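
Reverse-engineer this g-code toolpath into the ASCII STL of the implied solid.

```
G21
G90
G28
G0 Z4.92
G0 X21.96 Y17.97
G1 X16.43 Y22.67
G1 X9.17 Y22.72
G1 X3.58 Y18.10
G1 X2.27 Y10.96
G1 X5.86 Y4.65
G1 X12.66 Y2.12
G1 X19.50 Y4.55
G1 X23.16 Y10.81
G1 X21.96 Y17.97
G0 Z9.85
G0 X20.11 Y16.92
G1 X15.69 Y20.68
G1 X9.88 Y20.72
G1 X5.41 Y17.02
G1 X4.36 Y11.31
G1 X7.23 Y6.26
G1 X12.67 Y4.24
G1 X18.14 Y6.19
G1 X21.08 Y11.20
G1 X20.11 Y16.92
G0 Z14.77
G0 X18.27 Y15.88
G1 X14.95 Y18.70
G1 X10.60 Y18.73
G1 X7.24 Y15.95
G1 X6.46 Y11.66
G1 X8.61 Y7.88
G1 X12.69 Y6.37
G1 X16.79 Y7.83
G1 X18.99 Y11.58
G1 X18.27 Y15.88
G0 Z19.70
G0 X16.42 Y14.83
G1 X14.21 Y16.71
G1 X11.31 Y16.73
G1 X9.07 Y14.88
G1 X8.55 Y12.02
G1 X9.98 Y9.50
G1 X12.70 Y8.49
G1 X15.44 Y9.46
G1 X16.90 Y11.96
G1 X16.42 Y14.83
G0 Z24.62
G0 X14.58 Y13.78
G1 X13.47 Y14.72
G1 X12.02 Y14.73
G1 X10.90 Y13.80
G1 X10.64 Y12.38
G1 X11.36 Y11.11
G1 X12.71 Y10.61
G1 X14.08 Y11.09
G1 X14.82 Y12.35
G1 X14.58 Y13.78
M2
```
solid part
  facet normal 0.0000 0.0000 -1.0000
    outer loop
      vertex 8.46 24.72 0.00
      vertex 17.17 24.66 0.00
      vertex 23.80 19.02 0.00
    endloop
  endfacet
  facet normal 0.0000 0.0000 -1.0000
    outer loop
      vertex 1.75 19.17 0.00
      vertex 8.46 24.72 0.00
      vertex 23.80 19.02 0.00
    endloop
  endfacet
  facet normal 0.0000 0.0000 -1.0000
    outer loop
      vertex 0.18 10.60 0.00
      vertex 1.75 19.17 0.00
      vertex 23.80 19.02 0.00
    endloop
  endfacet
  facet normal 0.0000 0.0000 -1.0000
    outer loop
      vertex 4.48 3.03 0.00
      vertex 0.18 10.60 0.00
      vertex 23.80 19.02 0.00
    endloop
  endfacet
  facet normal 0.0000 0.0000 -1.0000
    outer loop
      vertex 12.64 0.00 0.00
      vertex 4.48 3.03 0.00
      vertex 23.80 19.02 0.00
    endloop
  endfacet
  facet normal 0.0000 0.0000 -1.0000
    outer loop
      vertex 20.85 2.92 0.00
      vertex 12.64 0.00 0.00
      vertex 23.80 19.02 0.00
    endloop
  endfacet
  facet normal 0.0000 0.0000 -1.0000
    outer loop
      vertex 25.25 10.43 0.00
      vertex 20.85 2.92 0.00
      vertex 23.80 19.02 0.00
    endloop
  endfacet
  facet normal 0.6006 0.7060 0.3753
    outer loop
      vertex 23.80 19.02 0.00
      vertex 17.17 24.66 0.00
      vertex 12.73 12.73 29.55
    endloop
  endfacet
  facet normal 0.0064 0.9269 0.3752
    outer loop
      vertex 17.17 24.66 0.00
      vertex 8.46 24.72 0.00
      vertex 12.73 12.73 29.55
    endloop
  endfacet
  facet normal -0.5908 0.7143 0.3752
    outer loop
      vertex 8.46 24.72 0.00
      vertex 1.75 19.17 0.00
      vertex 12.73 12.73 29.55
    endloop
  endfacet
  facet normal -0.9118 0.1670 0.3752
    outer loop
      vertex 1.75 19.17 0.00
      vertex 0.18 10.60 0.00
      vertex 12.73 12.73 29.55
    endloop
  endfacet
  facet normal -0.8060 -0.4578 0.3753
    outer loop
      vertex 0.18 10.60 0.00
      vertex 4.48 3.03 0.00
      vertex 12.73 12.73 29.55
    endloop
  endfacet
  facet normal -0.3227 -0.8689 0.3753
    outer loop
      vertex 4.48 3.03 0.00
      vertex 12.64 0.00 0.00
      vertex 12.73 12.73 29.55
    endloop
  endfacet
  facet normal 0.3106 -0.8733 0.3753
    outer loop
      vertex 12.64 0.00 0.00
      vertex 20.85 2.92 0.00
      vertex 12.73 12.73 29.55
    endloop
  endfacet
  facet normal 0.7997 -0.4686 0.3753
    outer loop
      vertex 20.85 2.92 0.00
      vertex 25.25 10.43 0.00
      vertex 12.73 12.73 29.55
    endloop
  endfacet
  facet normal 0.9140 0.1543 0.3752
    outer loop
      vertex 25.25 10.43 0.00
      vertex 23.80 19.02 0.00
      vertex 12.73 12.73 29.55
    endloop
  endfacet
endsolid part

The G0 Z moves step by Δz≈4.92 mm. The G1 loops shrink linearly with z, so the solid tapers from its base footprint up to z≈29.6. Closing with a flat bottom cap and the tapered top and triangulating gives 16 facets — a regular 9-sided pyramid, base circumscribed radius ≈ 12.7 mm, apex at z ≈ 29.6 mm.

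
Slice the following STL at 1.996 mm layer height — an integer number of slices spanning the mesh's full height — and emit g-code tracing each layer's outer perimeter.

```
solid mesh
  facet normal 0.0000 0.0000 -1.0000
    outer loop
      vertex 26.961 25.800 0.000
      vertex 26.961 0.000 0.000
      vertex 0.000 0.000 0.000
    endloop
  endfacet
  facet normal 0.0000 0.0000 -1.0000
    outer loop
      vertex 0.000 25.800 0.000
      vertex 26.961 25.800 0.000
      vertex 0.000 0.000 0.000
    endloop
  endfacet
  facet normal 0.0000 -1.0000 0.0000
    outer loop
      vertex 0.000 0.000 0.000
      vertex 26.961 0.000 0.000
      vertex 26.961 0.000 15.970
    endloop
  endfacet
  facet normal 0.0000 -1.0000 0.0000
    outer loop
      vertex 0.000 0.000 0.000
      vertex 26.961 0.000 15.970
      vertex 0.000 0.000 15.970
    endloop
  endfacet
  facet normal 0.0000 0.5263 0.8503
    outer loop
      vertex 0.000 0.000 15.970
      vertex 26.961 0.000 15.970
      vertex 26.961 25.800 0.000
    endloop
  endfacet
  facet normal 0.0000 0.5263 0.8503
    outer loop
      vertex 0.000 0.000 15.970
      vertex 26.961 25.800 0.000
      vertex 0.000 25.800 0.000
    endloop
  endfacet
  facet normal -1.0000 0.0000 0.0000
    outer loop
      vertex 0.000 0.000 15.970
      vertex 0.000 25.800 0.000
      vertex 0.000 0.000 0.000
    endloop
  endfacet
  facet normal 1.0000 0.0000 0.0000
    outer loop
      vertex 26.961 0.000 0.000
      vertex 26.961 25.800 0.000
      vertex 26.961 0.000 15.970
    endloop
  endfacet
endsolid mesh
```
; perimeter-only toolpath
G21 ; units = mm
G90 ; absolute positioning
G28 ; home
; layer 1
G0 Z1.996
G0 X0.000 Y0.000
G1 X26.961 Y0.000
G1 X26.961 Y22.575
G1 X0.000 Y22.575
G1 X0.000 Y0.000
; layer 2
G0 Z3.993
G0 X0.000 Y0.000
G1 X26.961 Y0.000
G1 X26.961 Y19.350
G1 X0.000 Y19.350
G1 X0.000 Y0.000
; layer 3
G0 Z5.989
G0 X0.000 Y0.000
G1 X26.961 Y0.000
G1 X26.961 Y16.125
G1 X0.000 Y16.125
G1 X0.000 Y0.000
; layer 4
G0 Z7.985
G0 X0.000 Y0.000
G1 X26.961 Y0.000
G1 X26.961 Y12.900
G1 X0.000 Y12.900
G1 X0.000 Y0.000
; layer 5
G0 Z9.981
G0 X0.000 Y0.000
G1 X26.961 Y0.000
G1 X26.961 Y9.675
G1 X0.000 Y9.675
G1 X0.000 Y0.000
; layer 6
G0 Z11.978
G0 X0.000 Y0.000
G1 X26.961 Y0.000
G1 X26.961 Y6.450
G1 X0.000 Y6.450
G1 X0.000 Y0.000
; layer 7
G0 Z13.974
G0 X0.000 Y0.000
G1 X26.961 Y0.000
G1 X26.961 Y3.225
G1 X0.000 Y3.225
G1 X0.000 Y0.000
M2 ; end

The solid is a wedge (ramp): 27 × 25.8 mm base, rising to 16 mm along the y=0 edge and sloping linearly to z=0 at y=25.8. Slicing at Δz = 1.996 mm — 8 equal slices spanning the solid's height, so layer i sits at z = i·h/8 — gives 7 non-empty perimeters. Each is a 4-segment closed polygon; G0 lifts to the layer z and rapids to the start vertex, then G1 traces the edges. The cross-section shrinks linearly with z (the slice at the apex is degenerate and omitted).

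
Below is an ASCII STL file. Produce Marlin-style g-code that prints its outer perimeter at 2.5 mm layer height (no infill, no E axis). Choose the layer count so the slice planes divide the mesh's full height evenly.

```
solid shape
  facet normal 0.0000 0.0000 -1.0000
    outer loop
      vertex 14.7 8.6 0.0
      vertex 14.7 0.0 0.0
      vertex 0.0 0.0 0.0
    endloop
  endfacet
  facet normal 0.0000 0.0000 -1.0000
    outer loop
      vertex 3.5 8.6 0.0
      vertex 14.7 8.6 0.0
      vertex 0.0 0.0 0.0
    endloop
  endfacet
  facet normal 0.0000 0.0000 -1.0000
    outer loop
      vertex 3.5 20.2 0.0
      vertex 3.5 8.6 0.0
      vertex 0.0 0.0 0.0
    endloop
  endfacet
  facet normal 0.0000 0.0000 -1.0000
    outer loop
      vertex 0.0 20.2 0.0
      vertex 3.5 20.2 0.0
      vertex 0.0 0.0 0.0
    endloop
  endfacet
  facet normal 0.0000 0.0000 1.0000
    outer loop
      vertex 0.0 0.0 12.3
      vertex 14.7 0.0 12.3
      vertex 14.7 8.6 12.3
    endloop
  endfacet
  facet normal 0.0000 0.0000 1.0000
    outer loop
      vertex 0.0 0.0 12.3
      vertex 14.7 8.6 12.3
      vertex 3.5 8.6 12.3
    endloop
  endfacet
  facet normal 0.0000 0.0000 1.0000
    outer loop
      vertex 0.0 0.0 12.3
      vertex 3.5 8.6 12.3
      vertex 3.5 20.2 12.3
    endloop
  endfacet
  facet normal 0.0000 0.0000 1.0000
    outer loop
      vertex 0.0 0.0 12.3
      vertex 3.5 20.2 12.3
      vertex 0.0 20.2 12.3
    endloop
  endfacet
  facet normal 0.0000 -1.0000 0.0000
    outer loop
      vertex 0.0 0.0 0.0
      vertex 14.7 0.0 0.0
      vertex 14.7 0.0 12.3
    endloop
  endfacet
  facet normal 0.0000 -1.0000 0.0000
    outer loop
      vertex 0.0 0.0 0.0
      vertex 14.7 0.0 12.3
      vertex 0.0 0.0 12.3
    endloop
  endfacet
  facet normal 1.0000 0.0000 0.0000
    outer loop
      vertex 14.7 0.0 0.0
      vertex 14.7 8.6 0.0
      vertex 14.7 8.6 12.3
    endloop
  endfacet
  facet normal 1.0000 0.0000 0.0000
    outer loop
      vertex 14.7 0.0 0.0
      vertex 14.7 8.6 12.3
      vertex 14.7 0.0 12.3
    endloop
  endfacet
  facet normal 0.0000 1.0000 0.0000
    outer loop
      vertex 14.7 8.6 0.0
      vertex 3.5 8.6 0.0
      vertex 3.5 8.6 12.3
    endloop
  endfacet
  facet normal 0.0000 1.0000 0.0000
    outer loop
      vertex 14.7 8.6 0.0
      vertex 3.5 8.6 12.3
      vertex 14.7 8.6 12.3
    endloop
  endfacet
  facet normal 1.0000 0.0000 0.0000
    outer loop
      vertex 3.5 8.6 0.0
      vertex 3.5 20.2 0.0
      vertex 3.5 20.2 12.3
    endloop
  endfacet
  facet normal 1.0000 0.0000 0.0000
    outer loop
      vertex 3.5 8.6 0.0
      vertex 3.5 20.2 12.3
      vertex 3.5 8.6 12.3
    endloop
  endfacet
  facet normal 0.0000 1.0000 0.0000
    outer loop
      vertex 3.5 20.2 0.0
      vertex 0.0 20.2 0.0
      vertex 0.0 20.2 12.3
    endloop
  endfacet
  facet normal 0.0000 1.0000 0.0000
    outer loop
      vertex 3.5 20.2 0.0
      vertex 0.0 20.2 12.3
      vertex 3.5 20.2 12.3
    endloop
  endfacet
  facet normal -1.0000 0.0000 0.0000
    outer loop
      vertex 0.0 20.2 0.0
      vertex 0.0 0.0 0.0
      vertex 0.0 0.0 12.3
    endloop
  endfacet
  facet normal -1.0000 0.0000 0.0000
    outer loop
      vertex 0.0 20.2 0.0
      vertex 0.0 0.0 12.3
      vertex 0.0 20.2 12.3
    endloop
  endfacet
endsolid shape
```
; perimeter-only toolpath
G21 ; units = mm
G90 ; absolute positioning
G28 ; home
; layer 1
G0 Z2.5
G0 X0.0 Y0.0
G1 X14.7 Y0.0
G1 X14.7 Y8.6
G1 X3.5 Y8.6
G1 X3.5 Y20.2
G1 X0.0 Y20.2
G1 X0.0 Y0.0
; layer 2
G0 Z4.9
G0 X0.0 Y0.0
G1 X14.7 Y0.0
G1 X14.7 Y8.6
G1 X3.5 Y8.6
G1 X3.5 Y20.2
G1 X0.0 Y20.2
G1 X0.0 Y0.0
; layer 3
G0 Z7.4
G0 X0.0 Y0.0
G1 X14.7 Y0.0
G1 X14.7 Y8.6
G1 X3.5 Y8.6
G1 X3.5 Y20.2
G1 X0.0 Y20.2
G1 X0.0 Y0.0
; layer 4
G0 Z9.8
G0 X0.0 Y0.0
G1 X14.7 Y0.0
G1 X14.7 Y8.6
G1 X3.5 Y8.6
G1 X3.5 Y20.2
G1 X0.0 Y20.2
G1 X0.0 Y0.0
; layer 5
G0 Z12.3
G0 X0.0 Y0.0
G1 X14.7 Y0.0
G1 X14.7 Y8.6
G1 X3.5 Y8.6
G1 X3.5 Y20.2
G1 X0.0 Y20.2
G1 X0.0 Y0.0
M2 ; end

The solid is an L-shaped prism: outer 14.7 × 20.2 mm, arm thicknesses ≈ 8.6 mm (horizontal) and 3.5 mm (vertical), extruded 12.3 mm in z. Slicing at Δz = 2.5 mm — 5 equal slices spanning the solid's height, so layer i sits at z = i·h/5 — gives 5 non-empty perimeters. Each is a 6-segment closed polygon; G0 lifts to the layer z and rapids to the start vertex, then G1 traces the edges.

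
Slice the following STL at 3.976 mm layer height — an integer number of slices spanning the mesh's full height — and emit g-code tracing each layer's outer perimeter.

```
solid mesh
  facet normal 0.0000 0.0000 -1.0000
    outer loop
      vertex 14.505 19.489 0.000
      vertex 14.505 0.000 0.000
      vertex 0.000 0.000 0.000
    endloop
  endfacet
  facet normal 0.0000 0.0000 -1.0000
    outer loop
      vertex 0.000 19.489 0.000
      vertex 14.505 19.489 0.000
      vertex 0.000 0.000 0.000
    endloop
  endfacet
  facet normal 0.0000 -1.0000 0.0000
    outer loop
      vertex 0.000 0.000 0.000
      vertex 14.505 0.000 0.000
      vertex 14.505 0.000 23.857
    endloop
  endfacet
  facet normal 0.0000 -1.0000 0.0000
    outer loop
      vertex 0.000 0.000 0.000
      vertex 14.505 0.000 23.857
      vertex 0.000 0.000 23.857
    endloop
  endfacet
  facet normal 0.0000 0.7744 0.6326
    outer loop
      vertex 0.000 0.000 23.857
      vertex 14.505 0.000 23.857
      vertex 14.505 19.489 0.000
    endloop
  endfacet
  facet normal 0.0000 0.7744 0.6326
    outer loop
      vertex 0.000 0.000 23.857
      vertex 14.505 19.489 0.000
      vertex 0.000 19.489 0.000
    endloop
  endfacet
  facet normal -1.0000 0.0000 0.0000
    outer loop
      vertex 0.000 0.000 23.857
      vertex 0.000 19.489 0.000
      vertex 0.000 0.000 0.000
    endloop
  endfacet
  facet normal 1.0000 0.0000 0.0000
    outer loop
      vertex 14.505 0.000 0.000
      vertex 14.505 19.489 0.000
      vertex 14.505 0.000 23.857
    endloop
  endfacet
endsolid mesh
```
; perimeter-only toolpath
G21 ; units = mm
G90 ; absolute positioning
G28 ; home
; layer 1
G0 Z3.976
G0 X0.000 Y0.000
G1 X14.505 Y0.000
G1 X14.505 Y16.241
G1 X0.000 Y16.241
G1 X0.000 Y0.000
; layer 2
G0 Z7.952
G0 X0.000 Y0.000
G1 X14.505 Y0.000
G1 X14.505 Y12.993
G1 X0.000 Y12.993
G1 X0.000 Y0.000
; layer 3
G0 Z11.928
G0 X0.000 Y0.000
G1 X14.505 Y0.000
G1 X14.505 Y9.745
G1 X0.000 Y9.745
G1 X0.000 Y0.000
; layer 4
G0 Z15.905
G0 X0.000 Y0.000
G1 X14.505 Y0.000
G1 X14.505 Y6.496
G1 X0.000 Y6.496
G1 X0.000 Y0.000
; layer 5
G0 Z19.881
G0 X0.000 Y0.000
G1 X14.505 Y0.000
G1 X14.505 Y3.248
G1 X0.000 Y3.248
G1 X0.000 Y0.000
M2 ; end

The solid is a wedge (ramp): 14.5 × 19.5 mm base, rising to 23.9 mm along the y=0 edge and sloping linearly to z=0 at y=19.5. Slicing at Δz = 3.976 mm — 6 equal slices spanning the solid's height, so layer i sits at z = i·h/6 — gives 5 non-empty perimeters. Each is a 4-segment closed polygon; G0 lifts to the layer z and rapids to the start vertex, then G1 traces the edges. The cross-section shrinks linearly with z (the slice at the apex is degenerate and omitted).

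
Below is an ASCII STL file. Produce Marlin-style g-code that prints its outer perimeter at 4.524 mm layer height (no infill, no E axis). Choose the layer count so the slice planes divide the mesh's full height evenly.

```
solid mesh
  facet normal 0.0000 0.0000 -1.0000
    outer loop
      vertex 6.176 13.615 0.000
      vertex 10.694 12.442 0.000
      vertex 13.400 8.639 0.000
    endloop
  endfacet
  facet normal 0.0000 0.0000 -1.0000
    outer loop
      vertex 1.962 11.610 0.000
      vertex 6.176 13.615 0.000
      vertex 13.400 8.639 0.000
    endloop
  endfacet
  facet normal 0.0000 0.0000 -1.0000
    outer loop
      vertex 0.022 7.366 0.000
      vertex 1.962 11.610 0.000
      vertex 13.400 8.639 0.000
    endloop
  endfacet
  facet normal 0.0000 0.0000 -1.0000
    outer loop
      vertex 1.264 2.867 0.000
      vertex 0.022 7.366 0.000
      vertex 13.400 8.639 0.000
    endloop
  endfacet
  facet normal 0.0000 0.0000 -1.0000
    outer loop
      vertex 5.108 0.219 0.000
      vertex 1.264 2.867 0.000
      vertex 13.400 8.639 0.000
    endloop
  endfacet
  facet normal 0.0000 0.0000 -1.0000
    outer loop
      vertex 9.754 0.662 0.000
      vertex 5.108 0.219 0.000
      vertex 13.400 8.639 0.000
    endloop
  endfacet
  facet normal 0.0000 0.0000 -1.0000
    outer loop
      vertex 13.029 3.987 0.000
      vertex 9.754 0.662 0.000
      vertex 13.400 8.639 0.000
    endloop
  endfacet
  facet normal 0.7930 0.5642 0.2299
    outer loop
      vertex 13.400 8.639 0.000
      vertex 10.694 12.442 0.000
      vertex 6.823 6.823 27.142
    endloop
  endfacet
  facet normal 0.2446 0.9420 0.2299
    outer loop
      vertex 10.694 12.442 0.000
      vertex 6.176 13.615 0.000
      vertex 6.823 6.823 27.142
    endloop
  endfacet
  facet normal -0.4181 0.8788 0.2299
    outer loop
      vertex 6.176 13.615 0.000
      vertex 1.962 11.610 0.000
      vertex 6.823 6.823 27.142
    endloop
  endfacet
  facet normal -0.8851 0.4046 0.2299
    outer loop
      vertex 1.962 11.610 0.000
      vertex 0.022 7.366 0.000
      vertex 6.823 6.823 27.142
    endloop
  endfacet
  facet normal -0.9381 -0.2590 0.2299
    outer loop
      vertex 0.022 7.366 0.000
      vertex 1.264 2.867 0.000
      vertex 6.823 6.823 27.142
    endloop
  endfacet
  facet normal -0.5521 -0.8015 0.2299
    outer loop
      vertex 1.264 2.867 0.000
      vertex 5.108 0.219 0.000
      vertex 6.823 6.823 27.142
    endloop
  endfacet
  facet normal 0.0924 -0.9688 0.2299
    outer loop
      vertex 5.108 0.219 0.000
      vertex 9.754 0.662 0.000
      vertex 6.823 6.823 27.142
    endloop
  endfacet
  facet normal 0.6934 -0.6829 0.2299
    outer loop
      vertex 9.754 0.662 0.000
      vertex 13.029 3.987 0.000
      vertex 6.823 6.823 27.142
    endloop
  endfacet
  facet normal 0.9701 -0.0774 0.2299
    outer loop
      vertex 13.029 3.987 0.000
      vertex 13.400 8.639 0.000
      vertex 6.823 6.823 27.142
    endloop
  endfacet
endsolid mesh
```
; perimeter-only toolpath
G21 ; units = mm
G90 ; absolute positioning
G28 ; home
; layer 1
G0 Z4.524
G0 X12.304 Y8.336
G1 X10.049 Y11.506
G1 X6.284 Y12.483
G1 X2.772 Y10.812
G1 X1.155 Y7.276
G1 X2.191 Y3.526
G1 X5.394 Y1.320
G1 X9.265 Y1.689
G1 X11.995 Y4.460
G1 X12.304 Y8.336
; layer 2
G0 Z9.047
G0 X11.208 Y8.034
G1 X9.404 Y10.569
G1 X6.392 Y11.351
G1 X3.582 Y10.014
G1 X2.289 Y7.185
G1 X3.117 Y4.186
G1 X5.680 Y2.420
G1 X8.777 Y2.716
G1 X10.960 Y4.932
G1 X11.208 Y8.034
; layer 3
G0 Z13.571
G0 X10.111 Y7.731
G1 X8.759 Y9.633
G1 X6.500 Y10.219
G1 X4.393 Y9.216
G1 X3.423 Y7.095
G1 X4.043 Y4.845
G1 X5.966 Y3.521
G1 X8.288 Y3.743
G1 X9.926 Y5.405
G1 X10.111 Y7.731
; layer 4
G0 Z18.095
G0 X9.015 Y7.428
G1 X8.113 Y8.696
G1 X6.607 Y9.087
G1 X5.203 Y8.419
G1 X4.556 Y7.004
G1 X4.970 Y5.504
G1 X6.251 Y4.622
G1 X7.800 Y4.769
G1 X8.892 Y5.878
G1 X9.015 Y7.428
; layer 5
G0 Z22.618
G0 X7.919 Y7.126
G1 X7.468 Y7.760
G1 X6.715 Y7.955
G1 X6.013 Y7.621
G1 X5.689 Y6.913
G1 X5.896 Y6.164
G1 X6.537 Y5.722
G1 X7.312 Y5.796
G1 X7.857 Y6.350
G1 X7.919 Y7.126
M2 ; end

The solid is a regular 9-sided pyramid, base circumscribed radius ≈ 6.82 mm, apex at z ≈ 27.1 mm. Slicing at Δz = 4.524 mm — 6 equal slices spanning the solid's height, so layer i sits at z = i·h/6 — gives 5 non-empty perimeters. Each is a 9-segment closed polygon; G0 lifts to the layer z and rapids to the start vertex, then G1 traces the edges. The cross-section shrinks linearly with z (the slice at the apex is degenerate and omitted).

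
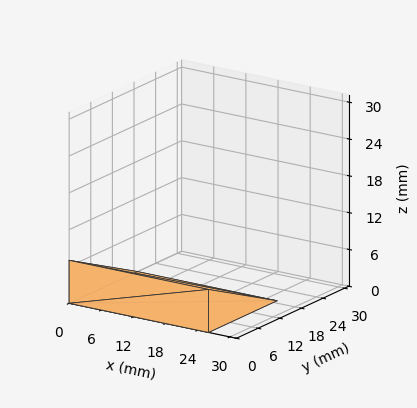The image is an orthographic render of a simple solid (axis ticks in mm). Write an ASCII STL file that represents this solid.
Reading the render: the shape is a wedge (ramp): 26 × 19 mm base, rising to 7 mm along the y=0 edge and sloping linearly to z=0 at y=19 (dimensions read to the nearest mm from the axis ticks). For the STL, each face is triangulated and given an outward normal.

solid part
  facet normal 0.0000 0.0000 -1.0000
    outer loop
      vertex 26.0 19.0 0.0
      vertex 26.0 0.0 0.0
      vertex 0.0 0.0 0.0
    endloop
  endfacet
  facet normal 0.0000 0.0000 -1.0000
    outer loop
      vertex 0.0 19.0 0.0
      vertex 26.0 19.0 0.0
      vertex 0.0 0.0 0.0
    endloop
  endfacet
  facet normal 0.0000 -1.0000 0.0000
    outer loop
      vertex 0.0 0.0 0.0
      vertex 26.0 0.0 0.0
      vertex 26.0 0.0 7.0
    endloop
  endfacet
  facet normal 0.0000 -1.0000 0.0000
    outer loop
      vertex 0.0 0.0 0.0
      vertex 26.0 0.0 7.0
      vertex 0.0 0.0 7.0
    endloop
  endfacet
  facet normal 0.0000 0.3457 0.9383
    outer loop
      vertex 0.0 0.0 7.0
      vertex 26.0 0.0 7.0
      vertex 26.0 19.0 0.0
    endloop
  endfacet
  facet normal 0.0000 0.3457 0.9383
    outer loop
      vertex 0.0 0.0 7.0
      vertex 26.0 19.0 0.0
      vertex 0.0 19.0 0.0
    endloop
  endfacet
  facet normal -1.0000 0.0000 0.0000
    outer loop
      vertex 0.0 0.0 7.0
      vertex 0.0 19.0 0.0
      vertex 0.0 0.0 0.0
    endloop
  endfacet
  facet normal 1.0000 0.0000 0.0000
    outer loop
      vertex 26.0 0.0 0.0
      vertex 26.0 19.0 0.0
      vertex 26.0 0.0 7.0
    endloop
  endfacet
endsolid part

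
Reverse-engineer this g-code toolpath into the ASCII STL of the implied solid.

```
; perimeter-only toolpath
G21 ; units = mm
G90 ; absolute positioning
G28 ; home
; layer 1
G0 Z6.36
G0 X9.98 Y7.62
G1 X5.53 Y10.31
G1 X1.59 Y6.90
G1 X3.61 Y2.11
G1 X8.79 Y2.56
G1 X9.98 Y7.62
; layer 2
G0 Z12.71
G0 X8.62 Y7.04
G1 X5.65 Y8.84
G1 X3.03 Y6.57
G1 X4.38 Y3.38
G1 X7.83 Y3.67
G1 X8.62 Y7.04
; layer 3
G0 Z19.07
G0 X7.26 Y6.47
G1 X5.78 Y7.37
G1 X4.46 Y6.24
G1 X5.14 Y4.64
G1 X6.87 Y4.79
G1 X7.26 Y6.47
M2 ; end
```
solid part
  facet normal 0.0000 0.0000 -1.0000
    outer loop
      vertex 0.15 7.24 0.00
      vertex 5.40 11.78 0.00
      vertex 11.34 8.19 0.00
    endloop
  endfacet
  facet normal 0.0000 0.0000 -1.0000
    outer loop
      vertex 2.85 0.85 0.00
      vertex 0.15 7.24 0.00
      vertex 11.34 8.19 0.00
    endloop
  endfacet
  facet normal 0.0000 0.0000 -1.0000
    outer loop
      vertex 9.76 1.44 0.00
      vertex 2.85 0.85 0.00
      vertex 11.34 8.19 0.00
    endloop
  endfacet
  facet normal 0.5084 0.8411 0.1845
    outer loop
      vertex 11.34 8.19 0.00
      vertex 5.40 11.78 0.00
      vertex 5.90 5.90 25.43
    endloop
  endfacet
  facet normal -0.6429 0.7434 0.1845
    outer loop
      vertex 5.40 11.78 0.00
      vertex 0.15 7.24 0.00
      vertex 5.90 5.90 25.43
    endloop
  endfacet
  facet normal -0.9053 -0.3825 0.1845
    outer loop
      vertex 0.15 7.24 0.00
      vertex 2.85 0.85 0.00
      vertex 5.90 5.90 25.43
    endloop
  endfacet
  facet normal 0.0836 -0.9793 0.1844
    outer loop
      vertex 2.85 0.85 0.00
      vertex 9.76 1.44 0.00
      vertex 5.90 5.90 25.43
    endloop
  endfacet
  facet normal 0.9570 -0.2240 0.1845
    outer loop
      vertex 9.76 1.44 0.00
      vertex 11.34 8.19 0.00
      vertex 5.90 5.90 25.43
    endloop
  endfacet
endsolid part

The G0 Z moves step by Δz≈6.36 mm. The G1 loops shrink linearly with z, so the solid tapers from its base footprint up to z≈25.4. Closing with a flat bottom cap and the tapered top and triangulating gives 8 facets — a regular 5-sided pyramid, base circumscribed radius ≈ 5.9 mm, apex at z ≈ 25.4 mm.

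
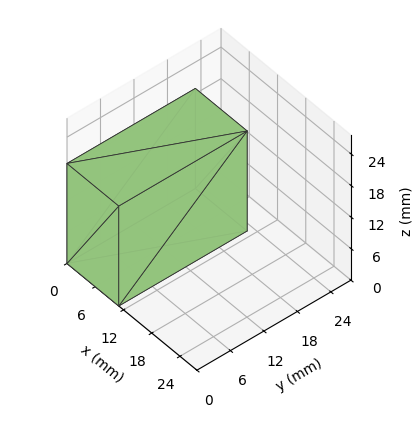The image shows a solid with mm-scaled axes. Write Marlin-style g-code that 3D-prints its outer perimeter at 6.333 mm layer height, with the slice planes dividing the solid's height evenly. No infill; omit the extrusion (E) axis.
Reading the render: the shape is a rectangular box, roughly 11 × 23 mm footprint and 19 mm tall (dimensions read to the nearest mm from the axis ticks). For the g-code, the solid's height is divided into equal slices at the stated Δz and each level perimeter traced with G1 moves after a G0 lift.

; perimeter-only toolpath
G21 ; units = mm
G90 ; absolute positioning
G28 ; home
; layer 1
G0 Z6.333
G0 X0.000 Y0.000
G1 X11.000 Y0.000
G1 X11.000 Y23.000
G1 X0.000 Y23.000
G1 X0.000 Y0.000
; layer 2
G0 Z12.667
G0 X0.000 Y0.000
G1 X11.000 Y0.000
G1 X11.000 Y23.000
G1 X0.000 Y23.000
G1 X0.000 Y0.000
; layer 3
G0 Z19.000
G0 X0.000 Y0.000
G1 X11.000 Y0.000
G1 X11.000 Y23.000
G1 X0.000 Y23.000
G1 X0.000 Y0.000
M2 ; end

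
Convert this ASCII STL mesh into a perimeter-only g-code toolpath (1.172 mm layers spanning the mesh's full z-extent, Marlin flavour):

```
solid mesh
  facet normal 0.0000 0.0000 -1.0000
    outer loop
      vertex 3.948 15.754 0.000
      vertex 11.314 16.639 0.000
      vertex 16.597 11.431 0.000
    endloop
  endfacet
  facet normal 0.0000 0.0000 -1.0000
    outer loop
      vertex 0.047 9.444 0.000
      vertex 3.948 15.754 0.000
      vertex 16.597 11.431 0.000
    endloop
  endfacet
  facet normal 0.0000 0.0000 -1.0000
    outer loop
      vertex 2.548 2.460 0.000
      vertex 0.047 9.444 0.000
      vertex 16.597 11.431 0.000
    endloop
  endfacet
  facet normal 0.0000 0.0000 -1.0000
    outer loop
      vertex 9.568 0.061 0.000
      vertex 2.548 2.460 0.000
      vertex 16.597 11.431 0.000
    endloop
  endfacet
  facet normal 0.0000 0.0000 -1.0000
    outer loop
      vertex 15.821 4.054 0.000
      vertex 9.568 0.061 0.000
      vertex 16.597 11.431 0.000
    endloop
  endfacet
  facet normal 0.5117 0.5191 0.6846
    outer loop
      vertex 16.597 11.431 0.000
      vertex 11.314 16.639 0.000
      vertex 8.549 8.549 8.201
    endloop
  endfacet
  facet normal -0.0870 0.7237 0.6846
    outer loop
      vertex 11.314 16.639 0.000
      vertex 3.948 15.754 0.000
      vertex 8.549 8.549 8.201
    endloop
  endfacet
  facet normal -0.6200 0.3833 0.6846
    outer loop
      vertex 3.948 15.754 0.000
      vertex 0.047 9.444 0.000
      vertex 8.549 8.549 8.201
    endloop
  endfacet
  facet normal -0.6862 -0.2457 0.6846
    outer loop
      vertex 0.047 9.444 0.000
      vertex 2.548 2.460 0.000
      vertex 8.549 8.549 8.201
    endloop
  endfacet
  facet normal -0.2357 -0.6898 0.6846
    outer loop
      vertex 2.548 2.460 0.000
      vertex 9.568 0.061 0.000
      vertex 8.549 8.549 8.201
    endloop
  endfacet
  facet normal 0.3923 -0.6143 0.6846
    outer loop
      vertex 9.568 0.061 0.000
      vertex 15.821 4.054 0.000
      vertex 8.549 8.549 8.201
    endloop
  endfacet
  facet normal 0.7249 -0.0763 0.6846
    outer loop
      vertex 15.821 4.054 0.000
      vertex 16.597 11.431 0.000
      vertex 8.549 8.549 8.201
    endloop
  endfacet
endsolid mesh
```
; perimeter-only toolpath
G21 ; units = mm
G90 ; absolute positioning
G28 ; home
; layer 1
G0 Z1.172
G0 X15.447 Y11.019
G1 X10.919 Y15.483
G1 X4.605 Y14.725
G1 X1.262 Y9.316
G1 X3.405 Y3.330
G1 X9.422 Y1.274
G1 X14.782 Y4.696
G1 X15.447 Y11.019
; layer 2
G0 Z2.343
G0 X14.298 Y10.608
G1 X10.524 Y14.328
G1 X5.263 Y13.695
G1 X2.476 Y9.188
G1 X4.263 Y4.200
G1 X9.277 Y2.486
G1 X13.743 Y5.338
G1 X14.298 Y10.608
; layer 3
G0 Z3.515
G0 X13.148 Y10.196
G1 X10.129 Y13.172
G1 X5.920 Y12.666
G1 X3.691 Y9.060
G1 X5.120 Y5.070
G1 X9.131 Y3.699
G1 X12.704 Y5.980
G1 X13.148 Y10.196
; layer 4
G0 Z4.686
G0 X11.998 Y9.784
G1 X9.734 Y12.016
G1 X6.577 Y11.637
G1 X4.905 Y8.933
G1 X5.977 Y5.939
G1 X8.986 Y4.911
G1 X11.666 Y6.623
G1 X11.998 Y9.784
; layer 5
G0 Z5.858
G0 X10.848 Y9.372
G1 X9.339 Y10.860
G1 X7.234 Y10.608
G1 X6.120 Y8.805
G1 X6.834 Y6.809
G1 X8.840 Y6.124
G1 X10.627 Y7.265
G1 X10.848 Y9.372
; layer 6
G0 Z7.029
G0 X9.699 Y8.961
G1 X8.944 Y9.705
G1 X7.892 Y9.578
G1 X7.334 Y8.677
G1 X7.692 Y7.679
G1 X8.695 Y7.336
G1 X9.588 Y7.907
G1 X9.699 Y8.961
M2 ; end

The solid is a regular 7-sided pyramid, base circumscribed radius ≈ 8.55 mm, apex at z ≈ 8.2 mm. Slicing at Δz = 1.172 mm — 7 equal slices spanning the solid's height, so layer i sits at z = i·h/7 — gives 6 non-empty perimeters. Each is a 7-segment closed polygon; G0 lifts to the layer z and rapids to the start vertex, then G1 traces the edges. The cross-section shrinks linearly with z (the slice at the apex is degenerate and omitted).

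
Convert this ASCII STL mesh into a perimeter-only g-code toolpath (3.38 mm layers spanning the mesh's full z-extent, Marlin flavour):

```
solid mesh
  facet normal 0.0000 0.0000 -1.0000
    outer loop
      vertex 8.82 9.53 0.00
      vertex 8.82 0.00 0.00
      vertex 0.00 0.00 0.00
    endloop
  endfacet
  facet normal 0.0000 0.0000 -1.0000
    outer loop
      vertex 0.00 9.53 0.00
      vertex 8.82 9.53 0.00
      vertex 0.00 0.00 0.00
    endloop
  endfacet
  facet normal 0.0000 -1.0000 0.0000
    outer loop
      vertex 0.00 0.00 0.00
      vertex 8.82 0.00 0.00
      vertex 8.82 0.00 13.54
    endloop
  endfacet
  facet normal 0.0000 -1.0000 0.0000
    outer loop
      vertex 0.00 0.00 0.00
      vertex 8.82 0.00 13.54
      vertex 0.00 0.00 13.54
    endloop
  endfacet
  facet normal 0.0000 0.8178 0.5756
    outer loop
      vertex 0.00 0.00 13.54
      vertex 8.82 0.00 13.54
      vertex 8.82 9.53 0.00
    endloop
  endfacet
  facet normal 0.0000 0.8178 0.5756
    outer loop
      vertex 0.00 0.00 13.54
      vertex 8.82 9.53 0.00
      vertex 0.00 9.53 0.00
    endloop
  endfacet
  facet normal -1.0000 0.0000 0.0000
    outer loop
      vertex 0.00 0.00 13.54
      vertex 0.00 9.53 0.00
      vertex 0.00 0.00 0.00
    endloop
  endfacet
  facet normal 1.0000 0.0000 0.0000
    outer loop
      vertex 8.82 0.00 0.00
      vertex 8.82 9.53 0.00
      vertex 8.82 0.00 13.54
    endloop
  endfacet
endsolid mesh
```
; perimeter-only toolpath
G21 ; units = mm
G90 ; absolute positioning
G28 ; home
; layer 1
G0 Z3.38
G0 X0.00 Y0.00
G1 X8.82 Y0.00
G1 X8.82 Y7.15
G1 X0.00 Y7.15
G1 X0.00 Y0.00
; layer 2
G0 Z6.77
G0 X0.00 Y0.00
G1 X8.82 Y0.00
G1 X8.82 Y4.76
G1 X0.00 Y4.76
G1 X0.00 Y0.00
; layer 3
G0 Z10.15
G0 X0.00 Y0.00
G1 X8.82 Y0.00
G1 X8.82 Y2.38
G1 X0.00 Y2.38
G1 X0.00 Y0.00
M2 ; end

The solid is a wedge (ramp): 8.82 × 9.53 mm base, rising to 13.5 mm along the y=0 edge and sloping linearly to z=0 at y=9.53. Slicing at Δz = 3.38 mm — 4 equal slices spanning the solid's height, so layer i sits at z = i·h/4 — gives 3 non-empty perimeters. Each is a 4-segment closed polygon; G0 lifts to the layer z and rapids to the start vertex, then G1 traces the edges. The cross-section shrinks linearly with z (the slice at the apex is degenerate and omitted).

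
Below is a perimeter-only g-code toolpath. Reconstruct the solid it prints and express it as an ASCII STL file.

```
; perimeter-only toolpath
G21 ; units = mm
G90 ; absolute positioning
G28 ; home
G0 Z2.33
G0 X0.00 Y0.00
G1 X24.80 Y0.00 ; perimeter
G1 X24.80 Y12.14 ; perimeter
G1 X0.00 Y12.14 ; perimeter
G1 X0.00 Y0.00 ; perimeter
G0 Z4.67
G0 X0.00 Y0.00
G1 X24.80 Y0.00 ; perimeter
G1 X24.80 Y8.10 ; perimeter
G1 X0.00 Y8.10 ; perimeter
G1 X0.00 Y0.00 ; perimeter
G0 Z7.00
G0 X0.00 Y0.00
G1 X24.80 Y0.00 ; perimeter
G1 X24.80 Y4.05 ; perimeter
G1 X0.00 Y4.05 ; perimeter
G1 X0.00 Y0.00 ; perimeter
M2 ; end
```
solid part
  facet normal 0.0000 0.0000 -1.0000
    outer loop
      vertex 24.80 16.19 0.00
      vertex 24.80 0.00 0.00
      vertex 0.00 0.00 0.00
    endloop
  endfacet
  facet normal 0.0000 0.0000 -1.0000
    outer loop
      vertex 0.00 16.19 0.00
      vertex 24.80 16.19 0.00
      vertex 0.00 0.00 0.00
    endloop
  endfacet
  facet normal 0.0000 -1.0000 0.0000
    outer loop
      vertex 0.00 0.00 0.00
      vertex 24.80 0.00 0.00
      vertex 24.80 0.00 9.34
    endloop
  endfacet
  facet normal 0.0000 -1.0000 0.0000
    outer loop
      vertex 0.00 0.00 0.00
      vertex 24.80 0.00 9.34
      vertex 0.00 0.00 9.34
    endloop
  endfacet
  facet normal 0.0000 0.4997 0.8662
    outer loop
      vertex 0.00 0.00 9.34
      vertex 24.80 0.00 9.34
      vertex 24.80 16.19 0.00
    endloop
  endfacet
  facet normal 0.0000 0.4997 0.8662
    outer loop
      vertex 0.00 0.00 9.34
      vertex 24.80 16.19 0.00
      vertex 0.00 16.19 0.00
    endloop
  endfacet
  facet normal -1.0000 0.0000 0.0000
    outer loop
      vertex 0.00 0.00 9.34
      vertex 0.00 16.19 0.00
      vertex 0.00 0.00 0.00
    endloop
  endfacet
  facet normal 1.0000 0.0000 0.0000
    outer loop
      vertex 24.80 0.00 0.00
      vertex 24.80 16.19 0.00
      vertex 24.80 0.00 9.34
    endloop
  endfacet
endsolid part

The G0 Z moves step by Δz≈2.33 mm. The G1 loops shrink linearly with z, so the solid tapers from its base footprint up to z≈9.34. Closing with a flat bottom cap and the tapered top and triangulating gives 8 facets — a wedge (ramp): 24.8 × 16.2 mm base, rising to 9.34 mm along the y=0 edge and sloping linearly to z=0 at y=16.2.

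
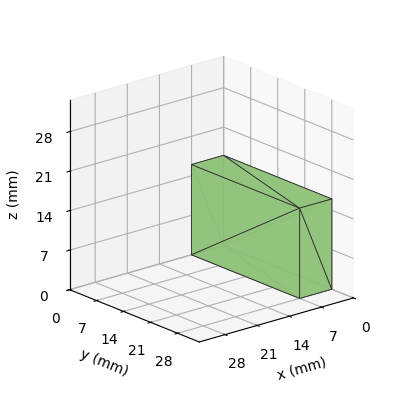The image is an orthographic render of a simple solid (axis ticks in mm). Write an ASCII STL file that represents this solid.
Reading the render: the shape is a rectangular box, roughly 7 × 28 mm footprint and 16 mm tall (dimensions read to the nearest mm from the axis ticks). For the STL, each face is triangulated and given an outward normal.

solid part
  facet normal 0.0000 0.0000 -1.0000
    outer loop
      vertex 7.000 28.000 0.000
      vertex 7.000 0.000 0.000
      vertex 0.000 0.000 0.000
    endloop
  endfacet
  facet normal 0.0000 0.0000 -1.0000
    outer loop
      vertex 0.000 28.000 0.000
      vertex 7.000 28.000 0.000
      vertex 0.000 0.000 0.000
    endloop
  endfacet
  facet normal 0.0000 0.0000 1.0000
    outer loop
      vertex 0.000 0.000 16.000
      vertex 7.000 0.000 16.000
      vertex 7.000 28.000 16.000
    endloop
  endfacet
  facet normal 0.0000 0.0000 1.0000
    outer loop
      vertex 0.000 0.000 16.000
      vertex 7.000 28.000 16.000
      vertex 0.000 28.000 16.000
    endloop
  endfacet
  facet normal 0.0000 -1.0000 0.0000
    outer loop
      vertex 0.000 0.000 0.000
      vertex 7.000 0.000 0.000
      vertex 7.000 0.000 16.000
    endloop
  endfacet
  facet normal 0.0000 -1.0000 0.0000
    outer loop
      vertex 0.000 0.000 0.000
      vertex 7.000 0.000 16.000
      vertex 0.000 0.000 16.000
    endloop
  endfacet
  facet normal 0.0000 1.0000 0.0000
    outer loop
      vertex 7.000 28.000 16.000
      vertex 7.000 28.000 0.000
      vertex 0.000 28.000 0.000
    endloop
  endfacet
  facet normal 0.0000 1.0000 0.0000
    outer loop
      vertex 0.000 28.000 16.000
      vertex 7.000 28.000 16.000
      vertex 0.000 28.000 0.000
    endloop
  endfacet
  facet normal -1.0000 0.0000 0.0000
    outer loop
      vertex 0.000 28.000 16.000
      vertex 0.000 28.000 0.000
      vertex 0.000 0.000 0.000
    endloop
  endfacet
  facet normal -1.0000 0.0000 0.0000
    outer loop
      vertex 0.000 0.000 16.000
      vertex 0.000 28.000 16.000
      vertex 0.000 0.000 0.000
    endloop
  endfacet
  facet normal 1.0000 0.0000 0.0000
    outer loop
      vertex 7.000 0.000 0.000
      vertex 7.000 28.000 0.000
      vertex 7.000 28.000 16.000
    endloop
  endfacet
  facet normal 1.0000 0.0000 0.0000
    outer loop
      vertex 7.000 0.000 0.000
      vertex 7.000 28.000 16.000
      vertex 7.000 0.000 16.000
    endloop
  endfacet
endsolid part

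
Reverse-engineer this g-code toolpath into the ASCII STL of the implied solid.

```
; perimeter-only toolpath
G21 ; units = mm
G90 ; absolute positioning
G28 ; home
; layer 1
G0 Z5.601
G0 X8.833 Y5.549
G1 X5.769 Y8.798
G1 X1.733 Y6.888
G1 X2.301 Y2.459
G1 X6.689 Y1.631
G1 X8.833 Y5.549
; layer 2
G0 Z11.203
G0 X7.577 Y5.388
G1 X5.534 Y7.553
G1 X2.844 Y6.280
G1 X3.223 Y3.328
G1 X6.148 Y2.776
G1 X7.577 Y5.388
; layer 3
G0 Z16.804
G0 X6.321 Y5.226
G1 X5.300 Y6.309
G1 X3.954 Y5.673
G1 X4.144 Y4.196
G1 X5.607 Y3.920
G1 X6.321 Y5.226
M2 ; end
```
solid part
  facet normal 0.0000 0.0000 -1.0000
    outer loop
      vertex 0.622 7.496 0.000
      vertex 6.004 10.042 0.000
      vertex 10.089 5.710 0.000
    endloop
  endfacet
  facet normal 0.0000 0.0000 -1.0000
    outer loop
      vertex 1.380 1.590 0.000
      vertex 0.622 7.496 0.000
      vertex 10.089 5.710 0.000
    endloop
  endfacet
  facet normal 0.0000 0.0000 -1.0000
    outer loop
      vertex 7.231 0.486 0.000
      vertex 1.380 1.590 0.000
      vertex 10.089 5.710 0.000
    endloop
  endfacet
  facet normal 0.7157 0.6749 0.1799
    outer loop
      vertex 10.089 5.710 0.000
      vertex 6.004 10.042 0.000
      vertex 5.065 5.065 22.405
    endloop
  endfacet
  facet normal -0.4206 0.8892 0.1799
    outer loop
      vertex 6.004 10.042 0.000
      vertex 0.622 7.496 0.000
      vertex 5.065 5.065 22.405
    endloop
  endfacet
  facet normal -0.9757 -0.1252 0.1799
    outer loop
      vertex 0.622 7.496 0.000
      vertex 1.380 1.590 0.000
      vertex 5.065 5.065 22.405
    endloop
  endfacet
  facet normal -0.1824 -0.9666 0.1799
    outer loop
      vertex 1.380 1.590 0.000
      vertex 7.231 0.486 0.000
      vertex 5.065 5.065 22.405
    endloop
  endfacet
  facet normal 0.8630 -0.4721 0.1799
    outer loop
      vertex 7.231 0.486 0.000
      vertex 10.089 5.710 0.000
      vertex 5.065 5.065 22.405
    endloop
  endfacet
endsolid part

The G0 Z moves step by Δz≈5.601 mm. The G1 loops shrink linearly with z, so the solid tapers from its base footprint up to z≈22.4. Closing with a flat bottom cap and the tapered top and triangulating gives 8 facets — a regular 5-sided pyramid, base circumscribed radius ≈ 5.07 mm, apex at z ≈ 22.4 mm.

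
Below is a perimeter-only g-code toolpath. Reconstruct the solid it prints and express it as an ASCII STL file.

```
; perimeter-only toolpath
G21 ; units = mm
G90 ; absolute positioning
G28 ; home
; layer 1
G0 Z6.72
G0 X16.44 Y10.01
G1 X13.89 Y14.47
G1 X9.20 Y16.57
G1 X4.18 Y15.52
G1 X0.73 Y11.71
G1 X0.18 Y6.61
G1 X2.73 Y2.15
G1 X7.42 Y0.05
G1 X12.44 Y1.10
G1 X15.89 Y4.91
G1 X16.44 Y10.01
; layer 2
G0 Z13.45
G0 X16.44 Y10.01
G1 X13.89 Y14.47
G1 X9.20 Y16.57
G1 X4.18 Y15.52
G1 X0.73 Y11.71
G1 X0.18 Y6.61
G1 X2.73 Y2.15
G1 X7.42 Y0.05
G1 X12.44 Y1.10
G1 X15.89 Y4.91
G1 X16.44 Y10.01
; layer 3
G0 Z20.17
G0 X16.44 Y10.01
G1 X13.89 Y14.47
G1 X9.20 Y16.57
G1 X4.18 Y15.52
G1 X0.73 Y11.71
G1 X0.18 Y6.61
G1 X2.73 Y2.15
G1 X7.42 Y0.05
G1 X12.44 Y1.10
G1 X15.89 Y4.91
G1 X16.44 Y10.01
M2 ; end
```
solid part
  facet normal 0.0000 0.0000 -1.0000
    outer loop
      vertex 9.20 16.57 0.00
      vertex 13.89 14.47 0.00
      vertex 16.44 10.01 0.00
    endloop
  endfacet
  facet normal 0.0000 0.0000 -1.0000
    outer loop
      vertex 4.18 15.52 0.00
      vertex 9.20 16.57 0.00
      vertex 16.44 10.01 0.00
    endloop
  endfacet
  facet normal 0.0000 0.0000 -1.0000
    outer loop
      vertex 0.73 11.71 0.00
      vertex 4.18 15.52 0.00
      vertex 16.44 10.01 0.00
    endloop
  endfacet
  facet normal 0.0000 0.0000 -1.0000
    outer loop
      vertex 0.18 6.61 0.00
      vertex 0.73 11.71 0.00
      vertex 16.44 10.01 0.00
    endloop
  endfacet
  facet normal 0.0000 0.0000 -1.0000
    outer loop
      vertex 2.73 2.15 0.00
      vertex 0.18 6.61 0.00
      vertex 16.44 10.01 0.00
    endloop
  endfacet
  facet normal 0.0000 0.0000 -1.0000
    outer loop
      vertex 7.42 0.05 0.00
      vertex 2.73 2.15 0.00
      vertex 16.44 10.01 0.00
    endloop
  endfacet
  facet normal 0.0000 0.0000 -1.0000
    outer loop
      vertex 12.44 1.10 0.00
      vertex 7.42 0.05 0.00
      vertex 16.44 10.01 0.00
    endloop
  endfacet
  facet normal 0.0000 0.0000 -1.0000
    outer loop
      vertex 15.89 4.91 0.00
      vertex 12.44 1.10 0.00
      vertex 16.44 10.01 0.00
    endloop
  endfacet
  facet normal 0.0000 0.0000 1.0000
    outer loop
      vertex 16.44 10.01 20.17
      vertex 13.89 14.47 20.17
      vertex 9.20 16.57 20.17
    endloop
  endfacet
  facet normal 0.0000 0.0000 1.0000
    outer loop
      vertex 16.44 10.01 20.17
      vertex 9.20 16.57 20.17
      vertex 4.18 15.52 20.17
    endloop
  endfacet
  facet normal 0.0000 0.0000 1.0000
    outer loop
      vertex 16.44 10.01 20.17
      vertex 4.18 15.52 20.17
      vertex 0.73 11.71 20.17
    endloop
  endfacet
  facet normal 0.0000 0.0000 1.0000
    outer loop
      vertex 16.44 10.01 20.17
      vertex 0.73 11.71 20.17
      vertex 0.18 6.61 20.17
    endloop
  endfacet
  facet normal 0.0000 0.0000 1.0000
    outer loop
      vertex 16.44 10.01 20.17
      vertex 0.18 6.61 20.17
      vertex 2.73 2.15 20.17
    endloop
  endfacet
  facet normal 0.0000 0.0000 1.0000
    outer loop
      vertex 16.44 10.01 20.17
      vertex 2.73 2.15 20.17
      vertex 7.42 0.05 20.17
    endloop
  endfacet
  facet normal 0.0000 0.0000 1.0000
    outer loop
      vertex 16.44 10.01 20.17
      vertex 7.42 0.05 20.17
      vertex 12.44 1.10 20.17
    endloop
  endfacet
  facet normal 0.0000 0.0000 1.0000
    outer loop
      vertex 16.44 10.01 20.17
      vertex 12.44 1.10 20.17
      vertex 15.89 4.91 20.17
    endloop
  endfacet
  facet normal 0.8681 0.4963 0.0000
    outer loop
      vertex 16.44 10.01 0.00
      vertex 13.89 14.47 0.00
      vertex 13.89 14.47 20.17
    endloop
  endfacet
  facet normal 0.8681 0.4963 0.0000
    outer loop
      vertex 16.44 10.01 0.00
      vertex 13.89 14.47 20.17
      vertex 16.44 10.01 20.17
    endloop
  endfacet
  facet normal 0.4087 0.9127 0.0000
    outer loop
      vertex 13.89 14.47 0.00
      vertex 9.20 16.57 0.00
      vertex 9.20 16.57 20.17
    endloop
  endfacet
  facet normal 0.4087 0.9127 0.0000
    outer loop
      vertex 13.89 14.47 0.00
      vertex 9.20 16.57 20.17
      vertex 13.89 14.47 20.17
    endloop
  endfacet
  facet normal -0.2047 0.9788 0.0000
    outer loop
      vertex 9.20 16.57 0.00
      vertex 4.18 15.52 0.00
      vertex 4.18 15.52 20.17
    endloop
  endfacet
  facet normal -0.2047 0.9788 0.0000
    outer loop
      vertex 9.20 16.57 0.00
      vertex 4.18 15.52 20.17
      vertex 9.20 16.57 20.17
    endloop
  endfacet
  facet normal -0.7413 0.6712 0.0000
    outer loop
      vertex 4.18 15.52 0.00
      vertex 0.73 11.71 0.00
      vertex 0.73 11.71 20.17
    endloop
  endfacet
  facet normal -0.7413 0.6712 0.0000
    outer loop
      vertex 4.18 15.52 0.00
      vertex 0.73 11.71 20.17
      vertex 4.18 15.52 20.17
    endloop
  endfacet
  facet normal -0.9942 0.1072 0.0000
    outer loop
      vertex 0.73 11.71 0.00
      vertex 0.18 6.61 0.00
      vertex 0.18 6.61 20.17
    endloop
  endfacet
  facet normal -0.9942 0.1072 0.0000
    outer loop
      vertex 0.73 11.71 0.00
      vertex 0.18 6.61 20.17
      vertex 0.73 11.71 20.17
    endloop
  endfacet
  facet normal -0.8681 -0.4963 0.0000
    outer loop
      vertex 0.18 6.61 0.00
      vertex 2.73 2.15 0.00
      vertex 2.73 2.15 20.17
    endloop
  endfacet
  facet normal -0.8681 -0.4963 0.0000
    outer loop
      vertex 0.18 6.61 0.00
      vertex 2.73 2.15 20.17
      vertex 0.18 6.61 20.17
    endloop
  endfacet
  facet normal -0.4087 -0.9127 0.0000
    outer loop
      vertex 2.73 2.15 0.00
      vertex 7.42 0.05 0.00
      vertex 7.42 0.05 20.17
    endloop
  endfacet
  facet normal -0.4087 -0.9127 0.0000
    outer loop
      vertex 2.73 2.15 0.00
      vertex 7.42 0.05 20.17
      vertex 2.73 2.15 20.17
    endloop
  endfacet
  facet normal 0.2047 -0.9788 0.0000
    outer loop
      vertex 7.42 0.05 0.00
      vertex 12.44 1.10 0.00
      vertex 12.44 1.10 20.17
    endloop
  endfacet
  facet normal 0.2047 -0.9788 0.0000
    outer loop
      vertex 7.42 0.05 0.00
      vertex 12.44 1.10 20.17
      vertex 7.42 0.05 20.17
    endloop
  endfacet
  facet normal 0.7413 -0.6712 0.0000
    outer loop
      vertex 12.44 1.10 0.00
      vertex 15.89 4.91 0.00
      vertex 15.89 4.91 20.17
    endloop
  endfacet
  facet normal 0.7413 -0.6712 0.0000
    outer loop
      vertex 12.44 1.10 0.00
      vertex 15.89 4.91 20.17
      vertex 12.44 1.10 20.17
    endloop
  endfacet
  facet normal 0.9942 -0.1072 0.0000
    outer loop
      vertex 15.89 4.91 0.00
      vertex 16.44 10.01 0.00
      vertex 16.44 10.01 20.17
    endloop
  endfacet
  facet normal 0.9942 -0.1072 0.0000
    outer loop
      vertex 15.89 4.91 0.00
      vertex 16.44 10.01 20.17
      vertex 15.89 4.91 20.17
    endloop
  endfacet
endsolid part

The G0 Z moves step by Δz≈6.72 mm. Every layer's G1 loop is the same polygon, so the solid is a straight extrusion of it from z=0 to z≈20.2. Closing with flat bottom and top caps and triangulating gives 36 facets — a regular 10-sided prism (a cylinder approximated with 10 flat sides), circumscribed radius ≈ 8.31 mm, height ≈ 20.2 mm.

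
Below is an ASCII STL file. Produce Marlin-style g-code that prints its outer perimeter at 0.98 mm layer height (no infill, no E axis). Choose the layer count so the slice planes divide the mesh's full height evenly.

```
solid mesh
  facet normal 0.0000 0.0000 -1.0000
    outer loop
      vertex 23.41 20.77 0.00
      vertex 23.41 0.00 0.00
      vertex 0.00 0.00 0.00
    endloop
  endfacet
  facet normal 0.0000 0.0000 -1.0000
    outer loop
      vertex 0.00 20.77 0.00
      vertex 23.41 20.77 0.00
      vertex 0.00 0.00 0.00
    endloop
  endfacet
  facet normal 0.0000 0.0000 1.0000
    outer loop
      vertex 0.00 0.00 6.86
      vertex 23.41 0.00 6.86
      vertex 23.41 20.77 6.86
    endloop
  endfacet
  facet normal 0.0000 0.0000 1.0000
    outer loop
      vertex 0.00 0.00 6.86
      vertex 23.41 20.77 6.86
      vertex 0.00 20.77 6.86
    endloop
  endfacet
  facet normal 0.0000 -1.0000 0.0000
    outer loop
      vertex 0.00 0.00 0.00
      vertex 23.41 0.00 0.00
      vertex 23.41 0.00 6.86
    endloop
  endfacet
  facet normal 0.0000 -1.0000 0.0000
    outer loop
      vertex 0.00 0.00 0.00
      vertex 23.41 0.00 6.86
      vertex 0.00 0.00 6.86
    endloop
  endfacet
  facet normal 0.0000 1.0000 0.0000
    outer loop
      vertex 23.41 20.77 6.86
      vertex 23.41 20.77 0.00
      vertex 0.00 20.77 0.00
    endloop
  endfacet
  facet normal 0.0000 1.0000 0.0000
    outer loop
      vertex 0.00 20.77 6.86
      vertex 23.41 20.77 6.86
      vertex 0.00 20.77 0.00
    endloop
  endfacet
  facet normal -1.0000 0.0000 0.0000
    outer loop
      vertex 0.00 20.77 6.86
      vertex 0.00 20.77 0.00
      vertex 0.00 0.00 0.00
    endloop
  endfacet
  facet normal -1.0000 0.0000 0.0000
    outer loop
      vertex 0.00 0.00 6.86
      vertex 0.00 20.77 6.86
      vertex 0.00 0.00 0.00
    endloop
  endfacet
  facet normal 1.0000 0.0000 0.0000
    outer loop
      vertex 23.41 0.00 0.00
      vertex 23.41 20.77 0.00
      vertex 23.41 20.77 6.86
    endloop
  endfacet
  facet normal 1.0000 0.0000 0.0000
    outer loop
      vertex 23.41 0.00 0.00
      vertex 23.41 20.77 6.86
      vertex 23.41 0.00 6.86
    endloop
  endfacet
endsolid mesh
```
; perimeter-only toolpath
G21 ; units = mm
G90 ; absolute positioning
G28 ; home
; layer 1
G0 Z0.98
G0 X0.00 Y0.00
G1 X23.41 Y0.00
G1 X23.41 Y20.77
G1 X0.00 Y20.77
G1 X0.00 Y0.00
; layer 2
G0 Z1.96
G0 X0.00 Y0.00
G1 X23.41 Y0.00
G1 X23.41 Y20.77
G1 X0.00 Y20.77
G1 X0.00 Y0.00
; layer 3
G0 Z2.94
G0 X0.00 Y0.00
G1 X23.41 Y0.00
G1 X23.41 Y20.77
G1 X0.00 Y20.77
G1 X0.00 Y0.00
; layer 4
G0 Z3.92
G0 X0.00 Y0.00
G1 X23.41 Y0.00
G1 X23.41 Y20.77
G1 X0.00 Y20.77
G1 X0.00 Y0.00
; layer 5
G0 Z4.90
G0 X0.00 Y0.00
G1 X23.41 Y0.00
G1 X23.41 Y20.77
G1 X0.00 Y20.77
G1 X0.00 Y0.00
; layer 6
G0 Z5.88
G0 X0.00 Y0.00
G1 X23.41 Y0.00
G1 X23.41 Y20.77
G1 X0.00 Y20.77
G1 X0.00 Y0.00
; layer 7
G0 Z6.86
G0 X0.00 Y0.00
G1 X23.41 Y0.00
G1 X23.41 Y20.77
G1 X0.00 Y20.77
G1 X0.00 Y0.00
M2 ; end

The solid is a rectangular box, roughly 23.4 × 20.8 mm footprint and 6.86 mm tall. Slicing at Δz = 0.98 mm — 7 equal slices spanning the solid's height, so layer i sits at z = i·h/7 — gives 7 non-empty perimeters. Each is a 4-segment closed polygon; G0 lifts to the layer z and rapids to the start vertex, then G1 traces the edges.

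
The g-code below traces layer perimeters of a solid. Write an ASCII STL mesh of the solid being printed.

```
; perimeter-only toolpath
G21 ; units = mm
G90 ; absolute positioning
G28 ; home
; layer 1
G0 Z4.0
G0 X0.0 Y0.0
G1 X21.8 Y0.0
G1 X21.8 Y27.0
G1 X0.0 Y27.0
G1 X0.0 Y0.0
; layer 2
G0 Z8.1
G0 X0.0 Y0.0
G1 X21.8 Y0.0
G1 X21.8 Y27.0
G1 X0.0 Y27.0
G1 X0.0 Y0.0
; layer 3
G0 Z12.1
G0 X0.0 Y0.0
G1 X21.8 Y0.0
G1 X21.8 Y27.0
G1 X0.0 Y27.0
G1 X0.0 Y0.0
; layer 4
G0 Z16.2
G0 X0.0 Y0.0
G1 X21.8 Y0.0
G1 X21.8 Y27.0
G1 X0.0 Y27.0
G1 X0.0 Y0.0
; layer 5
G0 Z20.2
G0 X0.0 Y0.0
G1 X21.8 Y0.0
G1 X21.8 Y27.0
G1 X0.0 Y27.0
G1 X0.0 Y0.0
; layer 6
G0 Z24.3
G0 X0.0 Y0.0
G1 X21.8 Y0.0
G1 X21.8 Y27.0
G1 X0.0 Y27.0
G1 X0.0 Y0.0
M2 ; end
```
solid part
  facet normal 0.0000 0.0000 -1.0000
    outer loop
      vertex 21.8 27.0 0.0
      vertex 21.8 0.0 0.0
      vertex 0.0 0.0 0.0
    endloop
  endfacet
  facet normal 0.0000 0.0000 -1.0000
    outer loop
      vertex 0.0 27.0 0.0
      vertex 21.8 27.0 0.0
      vertex 0.0 0.0 0.0
    endloop
  endfacet
  facet normal 0.0000 0.0000 1.0000
    outer loop
      vertex 0.0 0.0 24.3
      vertex 21.8 0.0 24.3
      vertex 21.8 27.0 24.3
    endloop
  endfacet
  facet normal 0.0000 0.0000 1.0000
    outer loop
      vertex 0.0 0.0 24.3
      vertex 21.8 27.0 24.3
      vertex 0.0 27.0 24.3
    endloop
  endfacet
  facet normal 0.0000 -1.0000 0.0000
    outer loop
      vertex 0.0 0.0 0.0
      vertex 21.8 0.0 0.0
      vertex 21.8 0.0 24.3
    endloop
  endfacet
  facet normal 0.0000 -1.0000 0.0000
    outer loop
      vertex 0.0 0.0 0.0
      vertex 21.8 0.0 24.3
      vertex 0.0 0.0 24.3
    endloop
  endfacet
  facet normal 0.0000 1.0000 0.0000
    outer loop
      vertex 21.8 27.0 24.3
      vertex 21.8 27.0 0.0
      vertex 0.0 27.0 0.0
    endloop
  endfacet
  facet normal 0.0000 1.0000 0.0000
    outer loop
      vertex 0.0 27.0 24.3
      vertex 21.8 27.0 24.3
      vertex 0.0 27.0 0.0
    endloop
  endfacet
  facet normal -1.0000 0.0000 0.0000
    outer loop
      vertex 0.0 27.0 24.3
      vertex 0.0 27.0 0.0
      vertex 0.0 0.0 0.0
    endloop
  endfacet
  facet normal -1.0000 0.0000 0.0000
    outer loop
      vertex 0.0 0.0 24.3
      vertex 0.0 27.0 24.3
      vertex 0.0 0.0 0.0
    endloop
  endfacet
  facet normal 1.0000 0.0000 0.0000
    outer loop
      vertex 21.8 0.0 0.0
      vertex 21.8 27.0 0.0
      vertex 21.8 27.0 24.3
    endloop
  endfacet
  facet normal 1.0000 0.0000 0.0000
    outer loop
      vertex 21.8 0.0 0.0
      vertex 21.8 27.0 24.3
      vertex 21.8 0.0 24.3
    endloop
  endfacet
endsolid part

The G0 Z moves step by Δz≈4.0 mm. Every layer's G1 loop is the same polygon, so the solid is a straight extrusion of it from z=0 to z≈24.3. Closing with flat bottom and top caps and triangulating gives 12 facets — a rectangular box, roughly 21.8 × 27 mm footprint and 24.3 mm tall.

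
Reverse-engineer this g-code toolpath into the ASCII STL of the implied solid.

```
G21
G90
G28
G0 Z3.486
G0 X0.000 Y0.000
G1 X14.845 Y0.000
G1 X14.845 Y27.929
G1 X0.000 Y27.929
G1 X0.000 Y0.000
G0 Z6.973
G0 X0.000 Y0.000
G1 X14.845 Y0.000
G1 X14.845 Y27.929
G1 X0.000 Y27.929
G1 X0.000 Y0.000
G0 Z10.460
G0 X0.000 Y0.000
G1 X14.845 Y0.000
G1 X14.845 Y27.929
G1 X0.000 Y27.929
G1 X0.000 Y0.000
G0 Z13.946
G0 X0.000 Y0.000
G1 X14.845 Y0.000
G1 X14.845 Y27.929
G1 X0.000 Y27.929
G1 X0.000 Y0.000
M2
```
solid part
  facet normal 0.0000 0.0000 -1.0000
    outer loop
      vertex 14.845 27.929 0.000
      vertex 14.845 0.000 0.000
      vertex 0.000 0.000 0.000
    endloop
  endfacet
  facet normal 0.0000 0.0000 -1.0000
    outer loop
      vertex 0.000 27.929 0.000
      vertex 14.845 27.929 0.000
      vertex 0.000 0.000 0.000
    endloop
  endfacet
  facet normal 0.0000 0.0000 1.0000
    outer loop
      vertex 0.000 0.000 13.946
      vertex 14.845 0.000 13.946
      vertex 14.845 27.929 13.946
    endloop
  endfacet
  facet normal 0.0000 0.0000 1.0000
    outer loop
      vertex 0.000 0.000 13.946
      vertex 14.845 27.929 13.946
      vertex 0.000 27.929 13.946
    endloop
  endfacet
  facet normal 0.0000 -1.0000 0.0000
    outer loop
      vertex 0.000 0.000 0.000
      vertex 14.845 0.000 0.000
      vertex 14.845 0.000 13.946
    endloop
  endfacet
  facet normal 0.0000 -1.0000 0.0000
    outer loop
      vertex 0.000 0.000 0.000
      vertex 14.845 0.000 13.946
      vertex 0.000 0.000 13.946
    endloop
  endfacet
  facet normal 0.0000 1.0000 0.0000
    outer loop
      vertex 14.845 27.929 13.946
      vertex 14.845 27.929 0.000
      vertex 0.000 27.929 0.000
    endloop
  endfacet
  facet normal 0.0000 1.0000 0.0000
    outer loop
      vertex 0.000 27.929 13.946
      vertex 14.845 27.929 13.946
      vertex 0.000 27.929 0.000
    endloop
  endfacet
  facet normal -1.0000 0.0000 0.0000
    outer loop
      vertex 0.000 27.929 13.946
      vertex 0.000 27.929 0.000
      vertex 0.000 0.000 0.000
    endloop
  endfacet
  facet normal -1.0000 0.0000 0.0000
    outer loop
      vertex 0.000 0.000 13.946
      vertex 0.000 27.929 13.946
      vertex 0.000 0.000 0.000
    endloop
  endfacet
  facet normal 1.0000 0.0000 0.0000
    outer loop
      vertex 14.845 0.000 0.000
      vertex 14.845 27.929 0.000
      vertex 14.845 27.929 13.946
    endloop
  endfacet
  facet normal 1.0000 0.0000 0.0000
    outer loop
      vertex 14.845 0.000 0.000
      vertex 14.845 27.929 13.946
      vertex 14.845 0.000 13.946
    endloop
  endfacet
endsolid part

The G0 Z moves step by Δz≈3.486 mm. Every layer's G1 loop is the same polygon, so the solid is a straight extrusion of it from z=0 to z≈13.9. Closing with flat bottom and top caps and triangulating gives 12 facets — a rectangular box, roughly 14.8 × 27.9 mm footprint and 13.9 mm tall.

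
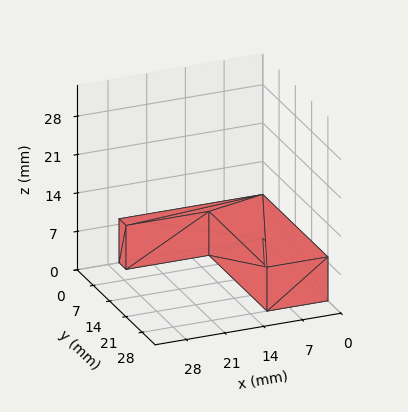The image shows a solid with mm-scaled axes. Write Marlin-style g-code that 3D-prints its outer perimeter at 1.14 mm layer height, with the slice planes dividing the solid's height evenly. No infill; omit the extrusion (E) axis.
Reading the render: the shape is an L-shaped prism: outer 26 × 28 mm, arm thicknesses ≈ 3 mm (horizontal) and 11 mm (vertical), extruded 8 mm in z (dimensions read to the nearest mm from the axis ticks). For the g-code, the solid's height is divided into equal slices at the stated Δz and each level perimeter traced with G1 moves after a G0 lift.

; perimeter-only toolpath
G21 ; units = mm
G90 ; absolute positioning
G28 ; home
; layer 1
G0 Z1.14
G0 X0.00 Y0.00
G1 X26.00 Y0.00
G1 X26.00 Y3.00
G1 X11.00 Y3.00
G1 X11.00 Y28.00
G1 X0.00 Y28.00
G1 X0.00 Y0.00
; layer 2
G0 Z2.29
G0 X0.00 Y0.00
G1 X26.00 Y0.00
G1 X26.00 Y3.00
G1 X11.00 Y3.00
G1 X11.00 Y28.00
G1 X0.00 Y28.00
G1 X0.00 Y0.00
; layer 3
G0 Z3.43
G0 X0.00 Y0.00
G1 X26.00 Y0.00
G1 X26.00 Y3.00
G1 X11.00 Y3.00
G1 X11.00 Y28.00
G1 X0.00 Y28.00
G1 X0.00 Y0.00
; layer 4
G0 Z4.57
G0 X0.00 Y0.00
G1 X26.00 Y0.00
G1 X26.00 Y3.00
G1 X11.00 Y3.00
G1 X11.00 Y28.00
G1 X0.00 Y28.00
G1 X0.00 Y0.00
; layer 5
G0 Z5.71
G0 X0.00 Y0.00
G1 X26.00 Y0.00
G1 X26.00 Y3.00
G1 X11.00 Y3.00
G1 X11.00 Y28.00
G1 X0.00 Y28.00
G1 X0.00 Y0.00
; layer 6
G0 Z6.86
G0 X0.00 Y0.00
G1 X26.00 Y0.00
G1 X26.00 Y3.00
G1 X11.00 Y3.00
G1 X11.00 Y28.00
G1 X0.00 Y28.00
G1 X0.00 Y0.00
; layer 7
G0 Z8.00
G0 X0.00 Y0.00
G1 X26.00 Y0.00
G1 X26.00 Y3.00
G1 X11.00 Y3.00
G1 X11.00 Y28.00
G1 X0.00 Y28.00
G1 X0.00 Y0.00
M2 ; end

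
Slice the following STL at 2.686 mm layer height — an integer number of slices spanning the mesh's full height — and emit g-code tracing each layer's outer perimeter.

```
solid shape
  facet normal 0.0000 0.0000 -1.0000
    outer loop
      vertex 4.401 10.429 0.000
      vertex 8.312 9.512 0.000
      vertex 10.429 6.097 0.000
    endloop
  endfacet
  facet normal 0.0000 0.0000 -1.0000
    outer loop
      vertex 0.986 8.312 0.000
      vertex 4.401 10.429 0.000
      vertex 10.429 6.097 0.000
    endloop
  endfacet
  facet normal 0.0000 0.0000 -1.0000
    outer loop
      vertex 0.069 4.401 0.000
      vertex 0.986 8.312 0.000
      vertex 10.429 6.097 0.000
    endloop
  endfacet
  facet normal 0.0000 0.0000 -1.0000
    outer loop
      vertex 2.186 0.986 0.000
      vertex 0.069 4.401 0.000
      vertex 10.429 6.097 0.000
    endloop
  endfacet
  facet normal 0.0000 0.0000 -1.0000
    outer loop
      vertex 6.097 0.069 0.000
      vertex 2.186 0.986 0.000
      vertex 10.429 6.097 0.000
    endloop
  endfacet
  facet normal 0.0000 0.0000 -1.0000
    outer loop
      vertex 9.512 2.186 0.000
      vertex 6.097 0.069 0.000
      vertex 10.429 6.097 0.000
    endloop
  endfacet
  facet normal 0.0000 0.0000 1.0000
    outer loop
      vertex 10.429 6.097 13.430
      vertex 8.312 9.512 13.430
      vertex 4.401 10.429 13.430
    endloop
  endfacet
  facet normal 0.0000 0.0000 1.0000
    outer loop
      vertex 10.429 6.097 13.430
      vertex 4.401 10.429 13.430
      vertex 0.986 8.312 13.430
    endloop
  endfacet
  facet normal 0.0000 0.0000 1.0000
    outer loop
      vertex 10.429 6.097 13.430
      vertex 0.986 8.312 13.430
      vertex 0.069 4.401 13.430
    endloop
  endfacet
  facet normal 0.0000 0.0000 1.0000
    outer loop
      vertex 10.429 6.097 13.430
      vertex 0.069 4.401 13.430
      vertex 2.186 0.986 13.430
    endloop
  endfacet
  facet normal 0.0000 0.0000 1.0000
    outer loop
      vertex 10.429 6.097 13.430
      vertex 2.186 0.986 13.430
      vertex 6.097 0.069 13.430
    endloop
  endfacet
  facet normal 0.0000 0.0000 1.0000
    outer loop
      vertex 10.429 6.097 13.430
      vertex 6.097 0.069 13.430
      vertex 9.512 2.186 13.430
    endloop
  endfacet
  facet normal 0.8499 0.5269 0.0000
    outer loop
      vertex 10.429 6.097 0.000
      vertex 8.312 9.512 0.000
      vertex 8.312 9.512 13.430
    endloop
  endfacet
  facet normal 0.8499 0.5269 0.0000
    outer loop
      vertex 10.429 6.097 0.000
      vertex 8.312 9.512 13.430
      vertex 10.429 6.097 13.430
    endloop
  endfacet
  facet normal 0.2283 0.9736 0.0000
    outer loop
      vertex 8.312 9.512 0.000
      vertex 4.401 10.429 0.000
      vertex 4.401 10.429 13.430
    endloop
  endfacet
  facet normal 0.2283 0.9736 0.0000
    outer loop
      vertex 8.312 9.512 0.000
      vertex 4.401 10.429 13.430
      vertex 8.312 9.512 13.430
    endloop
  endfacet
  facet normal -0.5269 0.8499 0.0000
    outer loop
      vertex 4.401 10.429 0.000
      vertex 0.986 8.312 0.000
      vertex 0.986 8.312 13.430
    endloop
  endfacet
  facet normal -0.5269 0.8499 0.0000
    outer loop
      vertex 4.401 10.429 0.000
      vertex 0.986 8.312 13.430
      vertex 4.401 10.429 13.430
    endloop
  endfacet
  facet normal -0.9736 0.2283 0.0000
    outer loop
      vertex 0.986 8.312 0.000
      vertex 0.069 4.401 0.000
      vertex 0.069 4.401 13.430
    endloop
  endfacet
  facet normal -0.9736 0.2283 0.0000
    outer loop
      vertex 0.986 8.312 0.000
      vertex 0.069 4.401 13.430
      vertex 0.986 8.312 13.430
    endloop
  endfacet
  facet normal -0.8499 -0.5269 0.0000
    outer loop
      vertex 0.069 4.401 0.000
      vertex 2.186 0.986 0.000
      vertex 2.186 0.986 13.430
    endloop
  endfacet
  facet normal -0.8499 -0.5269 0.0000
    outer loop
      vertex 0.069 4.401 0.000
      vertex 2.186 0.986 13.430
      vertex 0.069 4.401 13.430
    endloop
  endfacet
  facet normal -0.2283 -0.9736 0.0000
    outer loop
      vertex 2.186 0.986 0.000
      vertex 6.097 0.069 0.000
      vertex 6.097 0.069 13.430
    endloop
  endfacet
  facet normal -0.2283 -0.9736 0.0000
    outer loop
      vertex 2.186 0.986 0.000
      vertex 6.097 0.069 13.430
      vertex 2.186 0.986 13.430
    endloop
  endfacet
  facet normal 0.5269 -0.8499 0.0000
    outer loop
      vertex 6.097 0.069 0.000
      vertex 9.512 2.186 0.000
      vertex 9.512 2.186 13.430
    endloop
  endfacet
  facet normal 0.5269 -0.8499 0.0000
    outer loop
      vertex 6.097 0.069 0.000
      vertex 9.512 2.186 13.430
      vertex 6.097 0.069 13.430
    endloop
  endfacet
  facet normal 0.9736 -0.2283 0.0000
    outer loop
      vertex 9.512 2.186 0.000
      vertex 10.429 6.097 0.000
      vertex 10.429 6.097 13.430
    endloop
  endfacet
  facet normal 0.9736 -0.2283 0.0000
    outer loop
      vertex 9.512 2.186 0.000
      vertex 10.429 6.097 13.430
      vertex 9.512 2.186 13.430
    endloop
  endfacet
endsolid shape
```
; perimeter-only toolpath
G21 ; units = mm
G90 ; absolute positioning
G28 ; home
; layer 1
G0 Z2.686
G0 X10.429 Y6.097
G1 X8.312 Y9.512
G1 X4.401 Y10.429
G1 X0.986 Y8.312
G1 X0.069 Y4.401
G1 X2.186 Y0.986
G1 X6.097 Y0.069
G1 X9.512 Y2.186
G1 X10.429 Y6.097
; layer 2
G0 Z5.372
G0 X10.429 Y6.097
G1 X8.312 Y9.512
G1 X4.401 Y10.429
G1 X0.986 Y8.312
G1 X0.069 Y4.401
G1 X2.186 Y0.986
G1 X6.097 Y0.069
G1 X9.512 Y2.186
G1 X10.429 Y6.097
; layer 3
G0 Z8.058
G0 X10.429 Y6.097
G1 X8.312 Y9.512
G1 X4.401 Y10.429
G1 X0.986 Y8.312
G1 X0.069 Y4.401
G1 X2.186 Y0.986
G1 X6.097 Y0.069
G1 X9.512 Y2.186
G1 X10.429 Y6.097
; layer 4
G0 Z10.744
G0 X10.429 Y6.097
G1 X8.312 Y9.512
G1 X4.401 Y10.429
G1 X0.986 Y8.312
G1 X0.069 Y4.401
G1 X2.186 Y0.986
G1 X6.097 Y0.069
G1 X9.512 Y2.186
G1 X10.429 Y6.097
; layer 5
G0 Z13.430
G0 X10.429 Y6.097
G1 X8.312 Y9.512
G1 X4.401 Y10.429
G1 X0.986 Y8.312
G1 X0.069 Y4.401
G1 X2.186 Y0.986
G1 X6.097 Y0.069
G1 X9.512 Y2.186
G1 X10.429 Y6.097
M2 ; end

The solid is a regular 8-sided prism (a cylinder approximated with 8 flat sides), circumscribed radius ≈ 5.25 mm, height ≈ 13.4 mm. Slicing at Δz = 2.686 mm — 5 equal slices spanning the solid's height, so layer i sits at z = i·h/5 — gives 5 non-empty perimeters. Each is a 8-segment closed polygon; G0 lifts to the layer z and rapids to the start vertex, then G1 traces the edges.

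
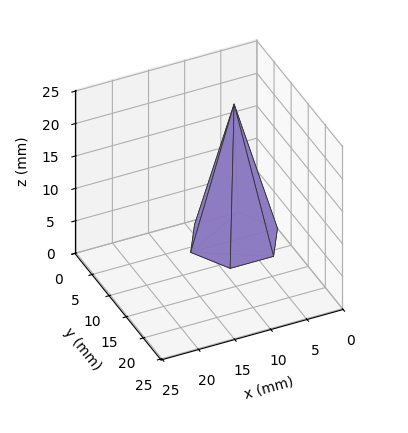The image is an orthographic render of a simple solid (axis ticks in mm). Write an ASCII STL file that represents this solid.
Reading the render: the shape is a regular 6-sided pyramid, base circumscribed radius ≈ 6 mm, apex at z ≈ 21 mm (dimensions read to the nearest mm from the axis ticks). For the STL, each face is triangulated and given an outward normal.

solid part
  facet normal 0.0000 0.0000 -1.0000
    outer loop
      vertex 3.000 11.196 0.000
      vertex 9.000 11.196 0.000
      vertex 12.000 6.000 0.000
    endloop
  endfacet
  facet normal 0.0000 0.0000 -1.0000
    outer loop
      vertex 0.000 6.000 0.000
      vertex 3.000 11.196 0.000
      vertex 12.000 6.000 0.000
    endloop
  endfacet
  facet normal 0.0000 0.0000 -1.0000
    outer loop
      vertex 3.000 0.804 0.000
      vertex 0.000 6.000 0.000
      vertex 12.000 6.000 0.000
    endloop
  endfacet
  facet normal 0.0000 0.0000 -1.0000
    outer loop
      vertex 9.000 0.804 0.000
      vertex 3.000 0.804 0.000
      vertex 12.000 6.000 0.000
    endloop
  endfacet
  facet normal 0.8407 0.4854 0.2402
    outer loop
      vertex 12.000 6.000 0.000
      vertex 9.000 11.196 0.000
      vertex 6.000 6.000 21.000
    endloop
  endfacet
  facet normal 0.0000 0.9707 0.2402
    outer loop
      vertex 9.000 11.196 0.000
      vertex 3.000 11.196 0.000
      vertex 6.000 6.000 21.000
    endloop
  endfacet
  facet normal -0.8407 0.4854 0.2402
    outer loop
      vertex 3.000 11.196 0.000
      vertex 0.000 6.000 0.000
      vertex 6.000 6.000 21.000
    endloop
  endfacet
  facet normal -0.8407 -0.4854 0.2402
    outer loop
      vertex 0.000 6.000 0.000
      vertex 3.000 0.804 0.000
      vertex 6.000 6.000 21.000
    endloop
  endfacet
  facet normal 0.0000 -0.9707 0.2402
    outer loop
      vertex 3.000 0.804 0.000
      vertex 9.000 0.804 0.000
      vertex 6.000 6.000 21.000
    endloop
  endfacet
  facet normal 0.8407 -0.4854 0.2402
    outer loop
      vertex 9.000 0.804 0.000
      vertex 12.000 6.000 0.000
      vertex 6.000 6.000 21.000
    endloop
  endfacet
endsolid part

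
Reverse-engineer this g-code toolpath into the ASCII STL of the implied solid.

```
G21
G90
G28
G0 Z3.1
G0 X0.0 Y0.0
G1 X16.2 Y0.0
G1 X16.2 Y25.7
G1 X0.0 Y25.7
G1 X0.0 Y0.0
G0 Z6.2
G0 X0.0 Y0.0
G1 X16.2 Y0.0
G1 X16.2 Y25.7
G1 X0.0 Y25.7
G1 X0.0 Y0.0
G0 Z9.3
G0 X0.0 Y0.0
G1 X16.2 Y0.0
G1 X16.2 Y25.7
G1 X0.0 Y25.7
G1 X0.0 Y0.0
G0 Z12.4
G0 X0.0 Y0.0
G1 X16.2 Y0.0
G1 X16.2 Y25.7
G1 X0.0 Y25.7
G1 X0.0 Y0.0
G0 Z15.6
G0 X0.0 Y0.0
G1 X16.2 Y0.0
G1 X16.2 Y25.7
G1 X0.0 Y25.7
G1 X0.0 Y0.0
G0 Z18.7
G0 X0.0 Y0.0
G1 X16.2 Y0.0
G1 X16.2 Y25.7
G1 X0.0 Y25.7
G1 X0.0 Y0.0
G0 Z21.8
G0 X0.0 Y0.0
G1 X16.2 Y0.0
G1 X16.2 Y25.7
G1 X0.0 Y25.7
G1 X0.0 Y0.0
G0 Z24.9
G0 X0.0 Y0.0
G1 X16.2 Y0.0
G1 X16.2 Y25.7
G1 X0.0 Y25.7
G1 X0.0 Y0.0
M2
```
solid part
  facet normal 0.0000 0.0000 -1.0000
    outer loop
      vertex 16.2 25.7 0.0
      vertex 16.2 0.0 0.0
      vertex 0.0 0.0 0.0
    endloop
  endfacet
  facet normal 0.0000 0.0000 -1.0000
    outer loop
      vertex 0.0 25.7 0.0
      vertex 16.2 25.7 0.0
      vertex 0.0 0.0 0.0
    endloop
  endfacet
  facet normal 0.0000 0.0000 1.0000
    outer loop
      vertex 0.0 0.0 24.9
      vertex 16.2 0.0 24.9
      vertex 16.2 25.7 24.9
    endloop
  endfacet
  facet normal 0.0000 0.0000 1.0000
    outer loop
      vertex 0.0 0.0 24.9
      vertex 16.2 25.7 24.9
      vertex 0.0 25.7 24.9
    endloop
  endfacet
  facet normal 0.0000 -1.0000 0.0000
    outer loop
      vertex 0.0 0.0 0.0
      vertex 16.2 0.0 0.0
      vertex 16.2 0.0 24.9
    endloop
  endfacet
  facet normal 0.0000 -1.0000 0.0000
    outer loop
      vertex 0.0 0.0 0.0
      vertex 16.2 0.0 24.9
      vertex 0.0 0.0 24.9
    endloop
  endfacet
  facet normal 0.0000 1.0000 0.0000
    outer loop
      vertex 16.2 25.7 24.9
      vertex 16.2 25.7 0.0
      vertex 0.0 25.7 0.0
    endloop
  endfacet
  facet normal 0.0000 1.0000 0.0000
    outer loop
      vertex 0.0 25.7 24.9
      vertex 16.2 25.7 24.9
      vertex 0.0 25.7 0.0
    endloop
  endfacet
  facet normal -1.0000 0.0000 0.0000
    outer loop
      vertex 0.0 25.7 24.9
      vertex 0.0 25.7 0.0
      vertex 0.0 0.0 0.0
    endloop
  endfacet
  facet normal -1.0000 0.0000 0.0000
    outer loop
      vertex 0.0 0.0 24.9
      vertex 0.0 25.7 24.9
      vertex 0.0 0.0 0.0
    endloop
  endfacet
  facet normal 1.0000 0.0000 0.0000
    outer loop
      vertex 16.2 0.0 0.0
      vertex 16.2 25.7 0.0
      vertex 16.2 25.7 24.9
    endloop
  endfacet
  facet normal 1.0000 0.0000 0.0000
    outer loop
      vertex 16.2 0.0 0.0
      vertex 16.2 25.7 24.9
      vertex 16.2 0.0 24.9
    endloop
  endfacet
endsolid part

The G0 Z moves step by Δz≈3.1 mm. Every layer's G1 loop is the same polygon, so the solid is a straight extrusion of it from z=0 to z≈24.9. Closing with flat bottom and top caps and triangulating gives 12 facets — a rectangular box, roughly 16.2 × 25.7 mm footprint and 24.9 mm tall.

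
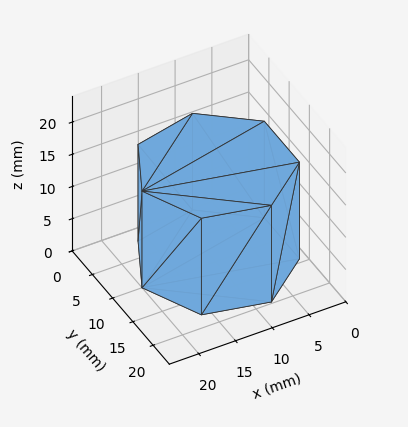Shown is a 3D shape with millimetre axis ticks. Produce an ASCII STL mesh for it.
Reading the render: the shape is a regular 7-sided prism (a cylinder approximated with 7 flat sides), circumscribed radius ≈ 10 mm, height ≈ 15 mm (dimensions read to the nearest mm from the axis ticks). For the STL, each face is triangulated and given an outward normal.

solid part
  facet normal 0.0000 0.0000 -1.0000
    outer loop
      vertex 7.775 19.749 0.000
      vertex 16.235 17.818 0.000
      vertex 20.000 10.000 0.000
    endloop
  endfacet
  facet normal 0.0000 0.0000 -1.0000
    outer loop
      vertex 0.990 14.339 0.000
      vertex 7.775 19.749 0.000
      vertex 20.000 10.000 0.000
    endloop
  endfacet
  facet normal 0.0000 0.0000 -1.0000
    outer loop
      vertex 0.990 5.661 0.000
      vertex 0.990 14.339 0.000
      vertex 20.000 10.000 0.000
    endloop
  endfacet
  facet normal 0.0000 0.0000 -1.0000
    outer loop
      vertex 7.775 0.251 0.000
      vertex 0.990 5.661 0.000
      vertex 20.000 10.000 0.000
    endloop
  endfacet
  facet normal 0.0000 0.0000 -1.0000
    outer loop
      vertex 16.235 2.182 0.000
      vertex 7.775 0.251 0.000
      vertex 20.000 10.000 0.000
    endloop
  endfacet
  facet normal 0.0000 0.0000 1.0000
    outer loop
      vertex 20.000 10.000 15.000
      vertex 16.235 17.818 15.000
      vertex 7.775 19.749 15.000
    endloop
  endfacet
  facet normal 0.0000 0.0000 1.0000
    outer loop
      vertex 20.000 10.000 15.000
      vertex 7.775 19.749 15.000
      vertex 0.990 14.339 15.000
    endloop
  endfacet
  facet normal 0.0000 0.0000 1.0000
    outer loop
      vertex 20.000 10.000 15.000
      vertex 0.990 14.339 15.000
      vertex 0.990 5.661 15.000
    endloop
  endfacet
  facet normal 0.0000 0.0000 1.0000
    outer loop
      vertex 20.000 10.000 15.000
      vertex 0.990 5.661 15.000
      vertex 7.775 0.251 15.000
    endloop
  endfacet
  facet normal 0.0000 0.0000 1.0000
    outer loop
      vertex 20.000 10.000 15.000
      vertex 7.775 0.251 15.000
      vertex 16.235 2.182 15.000
    endloop
  endfacet
  facet normal 0.9010 0.4339 0.0000
    outer loop
      vertex 20.000 10.000 0.000
      vertex 16.235 17.818 0.000
      vertex 16.235 17.818 15.000
    endloop
  endfacet
  facet normal 0.9010 0.4339 0.0000
    outer loop
      vertex 20.000 10.000 0.000
      vertex 16.235 17.818 15.000
      vertex 20.000 10.000 15.000
    endloop
  endfacet
  facet normal 0.2225 0.9749 0.0000
    outer loop
      vertex 16.235 17.818 0.000
      vertex 7.775 19.749 0.000
      vertex 7.775 19.749 15.000
    endloop
  endfacet
  facet normal 0.2225 0.9749 0.0000
    outer loop
      vertex 16.235 17.818 0.000
      vertex 7.775 19.749 15.000
      vertex 16.235 17.818 15.000
    endloop
  endfacet
  facet normal -0.6234 0.7819 0.0000
    outer loop
      vertex 7.775 19.749 0.000
      vertex 0.990 14.339 0.000
      vertex 0.990 14.339 15.000
    endloop
  endfacet
  facet normal -0.6234 0.7819 0.0000
    outer loop
      vertex 7.775 19.749 0.000
      vertex 0.990 14.339 15.000
      vertex 7.775 19.749 15.000
    endloop
  endfacet
  facet normal -1.0000 0.0000 0.0000
    outer loop
      vertex 0.990 14.339 0.000
      vertex 0.990 5.661 0.000
      vertex 0.990 5.661 15.000
    endloop
  endfacet
  facet normal -1.0000 0.0000 0.0000
    outer loop
      vertex 0.990 14.339 0.000
      vertex 0.990 5.661 15.000
      vertex 0.990 14.339 15.000
    endloop
  endfacet
  facet normal -0.6234 -0.7819 0.0000
    outer loop
      vertex 0.990 5.661 0.000
      vertex 7.775 0.251 0.000
      vertex 7.775 0.251 15.000
    endloop
  endfacet
  facet normal -0.6234 -0.7819 0.0000
    outer loop
      vertex 0.990 5.661 0.000
      vertex 7.775 0.251 15.000
      vertex 0.990 5.661 15.000
    endloop
  endfacet
  facet normal 0.2225 -0.9749 0.0000
    outer loop
      vertex 7.775 0.251 0.000
      vertex 16.235 2.182 0.000
      vertex 16.235 2.182 15.000
    endloop
  endfacet
  facet normal 0.2225 -0.9749 0.0000
    outer loop
      vertex 7.775 0.251 0.000
      vertex 16.235 2.182 15.000
      vertex 7.775 0.251 15.000
    endloop
  endfacet
  facet normal 0.9010 -0.4339 0.0000
    outer loop
      vertex 16.235 2.182 0.000
      vertex 20.000 10.000 0.000
      vertex 20.000 10.000 15.000
    endloop
  endfacet
  facet normal 0.9010 -0.4339 0.0000
    outer loop
      vertex 16.235 2.182 0.000
      vertex 20.000 10.000 15.000
      vertex 16.235 2.182 15.000
    endloop
  endfacet
endsolid part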